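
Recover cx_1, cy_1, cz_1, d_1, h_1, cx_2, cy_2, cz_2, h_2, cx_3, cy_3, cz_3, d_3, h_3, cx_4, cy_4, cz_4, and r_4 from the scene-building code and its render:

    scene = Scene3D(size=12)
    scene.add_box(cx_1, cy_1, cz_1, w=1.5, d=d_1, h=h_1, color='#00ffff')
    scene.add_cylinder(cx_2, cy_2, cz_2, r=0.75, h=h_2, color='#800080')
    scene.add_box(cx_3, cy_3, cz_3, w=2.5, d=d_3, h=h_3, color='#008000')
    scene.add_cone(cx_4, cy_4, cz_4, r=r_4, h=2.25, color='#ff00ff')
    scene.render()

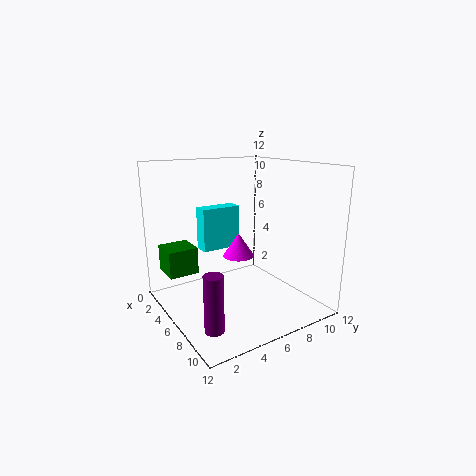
cx_1 = 0.75; cy_1 = 4.75; cz_1 = 3.75; d_1 = 3.75; h_1 = 4; cx_2 = 9; cy_2 = 2; cz_2 = 0.25; h_2 = 4.5; cx_3 = 2; cy_3 = 0.5; cz_3 = 3; d_3 = 2.5; h_3 = 2.25; cx_4 = 3; cy_4 = 8; cz_4 = 3; r_4 = 1.5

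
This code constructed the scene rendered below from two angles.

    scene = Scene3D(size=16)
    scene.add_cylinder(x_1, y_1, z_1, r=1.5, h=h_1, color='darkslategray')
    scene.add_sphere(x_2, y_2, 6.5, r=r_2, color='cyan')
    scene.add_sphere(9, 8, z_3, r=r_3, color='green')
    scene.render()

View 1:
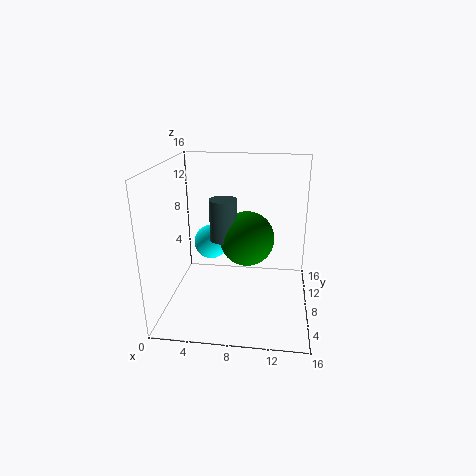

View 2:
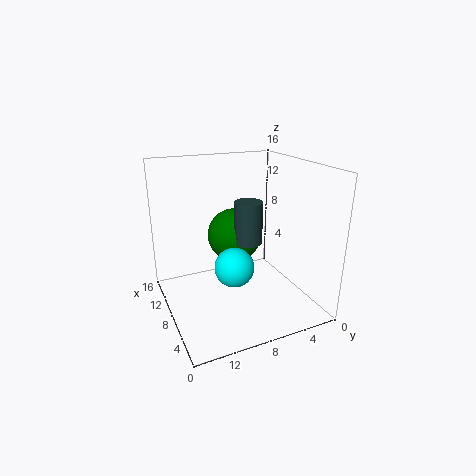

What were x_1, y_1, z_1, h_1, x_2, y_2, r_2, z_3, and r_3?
x_1 = 6.5; y_1 = 7.5; z_1 = 8; h_1 = 4.5; x_2 = 4.5; y_2 = 10; r_2 = 2; z_3 = 8; r_3 = 3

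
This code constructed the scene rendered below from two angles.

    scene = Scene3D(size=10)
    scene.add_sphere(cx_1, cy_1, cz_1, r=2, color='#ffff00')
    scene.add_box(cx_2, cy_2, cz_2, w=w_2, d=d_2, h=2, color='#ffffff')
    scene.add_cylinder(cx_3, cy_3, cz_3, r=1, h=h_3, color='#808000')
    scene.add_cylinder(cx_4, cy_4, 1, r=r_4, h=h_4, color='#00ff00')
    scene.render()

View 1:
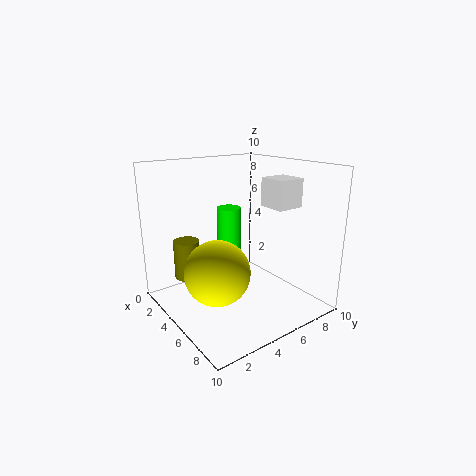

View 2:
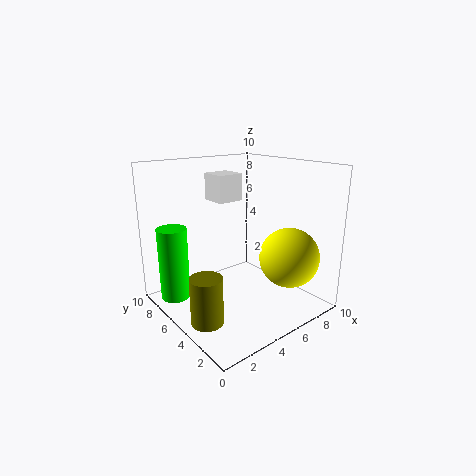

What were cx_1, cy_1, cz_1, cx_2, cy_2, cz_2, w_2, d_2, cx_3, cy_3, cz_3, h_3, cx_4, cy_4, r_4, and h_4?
cx_1 = 7
cy_1 = 2
cz_1 = 4
cx_2 = 5
cy_2 = 7
cz_2 = 7
w_2 = 2
d_2 = 2
cx_3 = 1
cy_3 = 3
cz_3 = 1
h_3 = 3
cx_4 = 1
cy_4 = 7
r_4 = 1
h_4 = 5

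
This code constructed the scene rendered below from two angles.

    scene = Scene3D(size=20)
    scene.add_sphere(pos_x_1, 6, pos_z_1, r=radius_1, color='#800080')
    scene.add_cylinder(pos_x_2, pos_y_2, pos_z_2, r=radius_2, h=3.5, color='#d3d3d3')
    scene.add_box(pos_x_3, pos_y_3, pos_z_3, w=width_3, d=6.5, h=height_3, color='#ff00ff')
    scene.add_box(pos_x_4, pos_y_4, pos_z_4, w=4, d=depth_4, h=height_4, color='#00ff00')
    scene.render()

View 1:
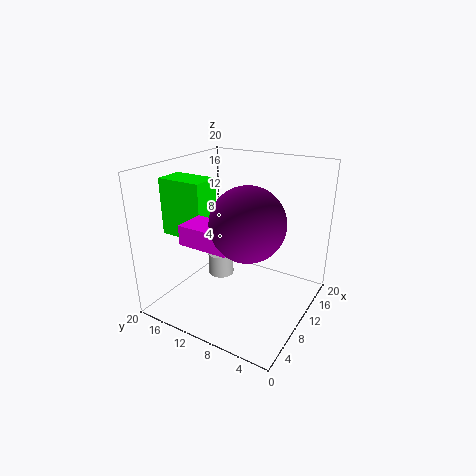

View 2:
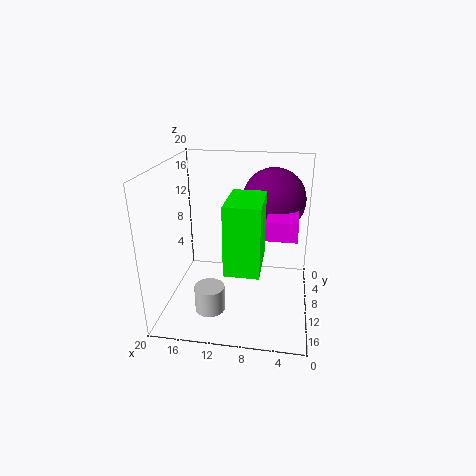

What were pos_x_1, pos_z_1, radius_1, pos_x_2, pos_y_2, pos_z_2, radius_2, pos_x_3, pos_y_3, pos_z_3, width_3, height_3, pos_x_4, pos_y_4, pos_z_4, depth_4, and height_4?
pos_x_1 = 5.5; pos_z_1 = 14.5; radius_1 = 4.5; pos_x_2 = 13; pos_y_2 = 15; pos_z_2 = 1.5; radius_2 = 2; pos_x_3 = 2; pos_y_3 = 7; pos_z_3 = 11.5; width_3 = 4; height_3 = 2.5; pos_x_4 = 6; pos_y_4 = 13.5; pos_z_4 = 10; depth_4 = 6.5; height_4 = 8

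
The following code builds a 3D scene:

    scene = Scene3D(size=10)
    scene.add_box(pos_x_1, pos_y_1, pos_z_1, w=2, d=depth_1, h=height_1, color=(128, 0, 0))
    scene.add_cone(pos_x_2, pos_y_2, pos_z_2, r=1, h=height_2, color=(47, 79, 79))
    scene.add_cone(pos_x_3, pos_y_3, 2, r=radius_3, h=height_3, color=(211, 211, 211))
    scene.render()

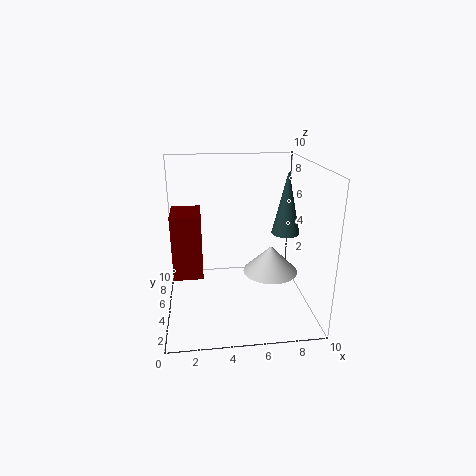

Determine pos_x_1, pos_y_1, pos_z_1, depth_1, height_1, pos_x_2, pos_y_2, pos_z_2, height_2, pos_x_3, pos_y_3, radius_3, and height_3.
pos_x_1 = 0.5
pos_y_1 = 4
pos_z_1 = 2.5
depth_1 = 2.5
height_1 = 4.5
pos_x_2 = 8.5
pos_y_2 = 5.5
pos_z_2 = 5
height_2 = 4.5
pos_x_3 = 7.5
pos_y_3 = 5.5
radius_3 = 2
height_3 = 2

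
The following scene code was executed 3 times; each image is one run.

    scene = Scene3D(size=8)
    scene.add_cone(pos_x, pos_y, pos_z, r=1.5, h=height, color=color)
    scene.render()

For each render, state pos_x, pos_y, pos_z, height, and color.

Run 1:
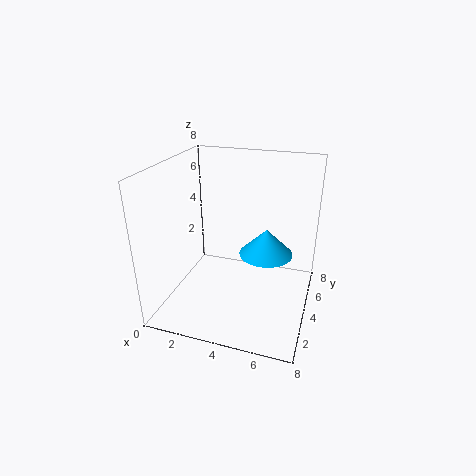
pos_x = 5.5
pos_y = 4.5
pos_z = 3
height = 1.5
color = 'deepskyblue'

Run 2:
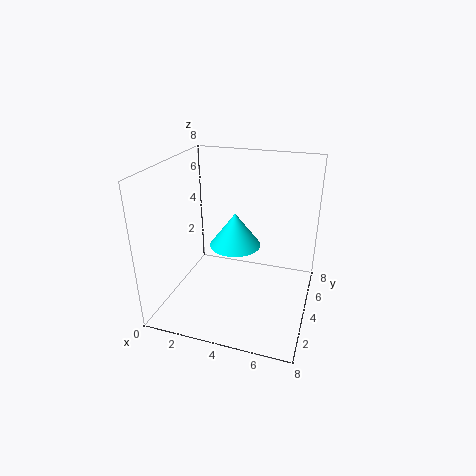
pos_x = 3.5
pos_y = 5
pos_z = 3
height = 2
color = 'cyan'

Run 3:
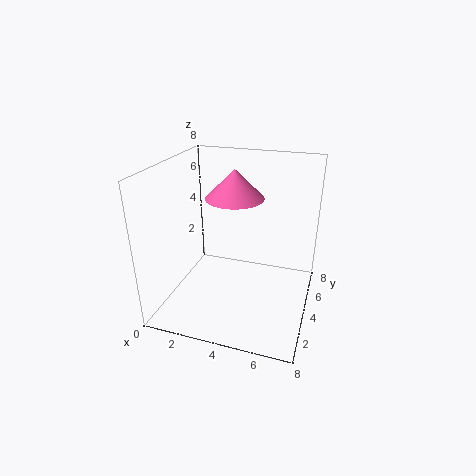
pos_x = 4
pos_y = 3.5
pos_z = 6.5
height = 1.5
color = 'hotpink'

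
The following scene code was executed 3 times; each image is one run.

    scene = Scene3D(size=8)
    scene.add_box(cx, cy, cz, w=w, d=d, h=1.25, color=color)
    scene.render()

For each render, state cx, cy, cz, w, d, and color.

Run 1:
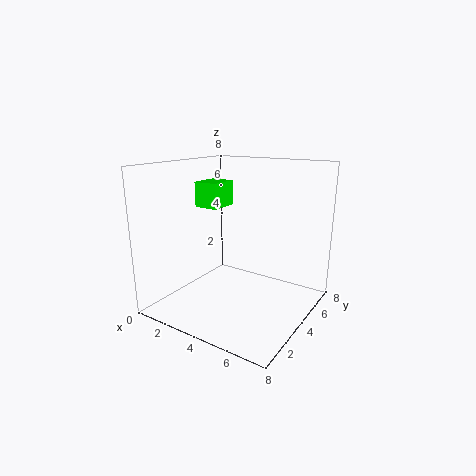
cx = 2.75, cy = 2, cz = 6, w = 1.25, d = 1.5, color = 'lime'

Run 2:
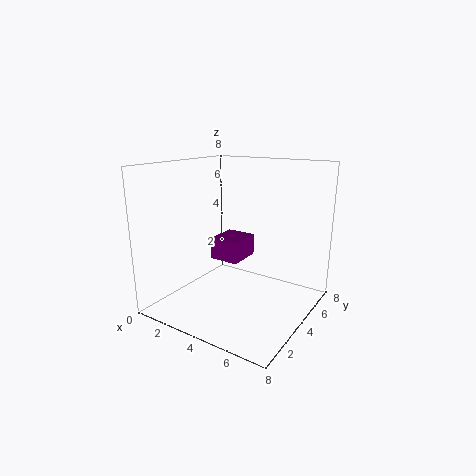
cx = 2.25, cy = 3.75, cz = 2.5, w = 1.75, d = 2, color = 'purple'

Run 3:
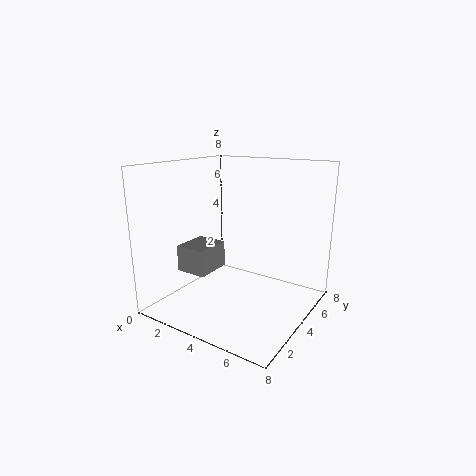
cx = 3, cy = 0.25, cz = 3.25, w = 1.5, d = 1.75, color = 'gray'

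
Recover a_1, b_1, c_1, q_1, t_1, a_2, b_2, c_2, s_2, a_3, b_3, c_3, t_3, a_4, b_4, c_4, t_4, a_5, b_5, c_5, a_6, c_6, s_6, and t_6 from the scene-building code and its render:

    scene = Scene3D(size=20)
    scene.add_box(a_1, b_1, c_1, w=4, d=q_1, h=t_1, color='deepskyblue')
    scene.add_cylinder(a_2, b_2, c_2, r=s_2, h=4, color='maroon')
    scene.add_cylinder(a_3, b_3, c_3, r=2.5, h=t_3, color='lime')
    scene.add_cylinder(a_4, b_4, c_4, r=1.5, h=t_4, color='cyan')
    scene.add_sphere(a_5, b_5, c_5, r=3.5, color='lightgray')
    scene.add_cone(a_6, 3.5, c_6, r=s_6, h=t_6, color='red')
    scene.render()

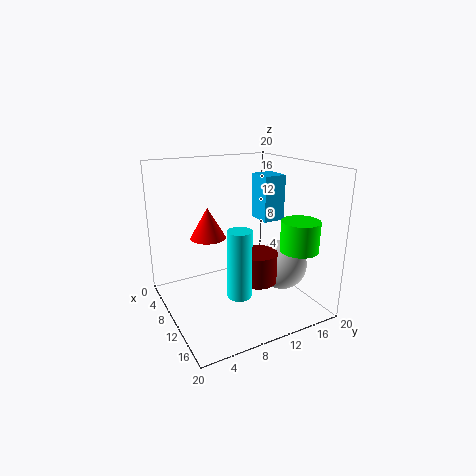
a_1 = 3.5, b_1 = 16, c_1 = 10.5, q_1 = 3.5, t_1 = 7, a_2 = 14.5, b_2 = 10.5, c_2 = 5.5, s_2 = 2.5, a_3 = 16.5, b_3 = 15.5, c_3 = 9.5, t_3 = 4, a_4 = 16, b_4 = 7, c_4 = 5, t_4 = 8.5, a_5 = 13, b_5 = 15.5, c_5 = 6, a_6 = 15, c_6 = 13, s_6 = 2, t_6 = 3.5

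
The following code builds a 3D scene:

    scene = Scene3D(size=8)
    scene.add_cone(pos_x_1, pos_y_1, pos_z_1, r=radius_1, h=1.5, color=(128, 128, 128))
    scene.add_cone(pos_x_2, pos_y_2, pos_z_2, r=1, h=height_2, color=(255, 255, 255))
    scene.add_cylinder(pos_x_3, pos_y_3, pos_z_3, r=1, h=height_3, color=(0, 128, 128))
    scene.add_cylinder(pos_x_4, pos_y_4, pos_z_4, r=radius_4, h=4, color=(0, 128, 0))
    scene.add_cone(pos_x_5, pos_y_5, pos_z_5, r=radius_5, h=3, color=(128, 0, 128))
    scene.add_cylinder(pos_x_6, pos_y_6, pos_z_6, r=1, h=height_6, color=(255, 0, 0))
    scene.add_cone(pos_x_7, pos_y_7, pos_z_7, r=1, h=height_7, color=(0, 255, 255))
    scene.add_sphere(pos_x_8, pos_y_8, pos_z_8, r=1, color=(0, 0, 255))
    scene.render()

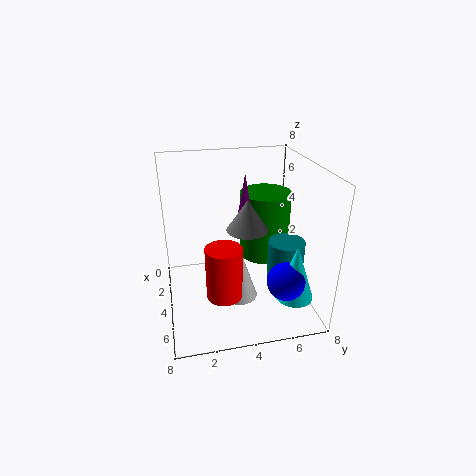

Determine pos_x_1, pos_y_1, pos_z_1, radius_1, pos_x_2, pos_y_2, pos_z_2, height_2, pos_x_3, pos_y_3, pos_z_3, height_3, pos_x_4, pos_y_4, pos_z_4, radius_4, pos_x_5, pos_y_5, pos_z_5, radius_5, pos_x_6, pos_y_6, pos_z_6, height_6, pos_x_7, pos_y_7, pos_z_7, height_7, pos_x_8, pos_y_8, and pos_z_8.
pos_x_1 = 6
pos_y_1 = 4
pos_z_1 = 5.5
radius_1 = 1
pos_x_2 = 4.5
pos_y_2 = 4
pos_z_2 = 0.5
height_2 = 3
pos_x_3 = 5
pos_y_3 = 6.5
pos_z_3 = 1.5
height_3 = 2.5
pos_x_4 = 2.5
pos_y_4 = 6
pos_z_4 = 2
radius_4 = 1.5
pos_x_5 = 3.5
pos_y_5 = 4.5
pos_z_5 = 4.5
radius_5 = 0.5
pos_x_6 = 5
pos_y_6 = 3
pos_z_6 = 1
height_6 = 3
pos_x_7 = 6.5
pos_y_7 = 6.5
pos_z_7 = 1.5
height_7 = 3
pos_x_8 = 6.5
pos_y_8 = 6
pos_z_8 = 2.5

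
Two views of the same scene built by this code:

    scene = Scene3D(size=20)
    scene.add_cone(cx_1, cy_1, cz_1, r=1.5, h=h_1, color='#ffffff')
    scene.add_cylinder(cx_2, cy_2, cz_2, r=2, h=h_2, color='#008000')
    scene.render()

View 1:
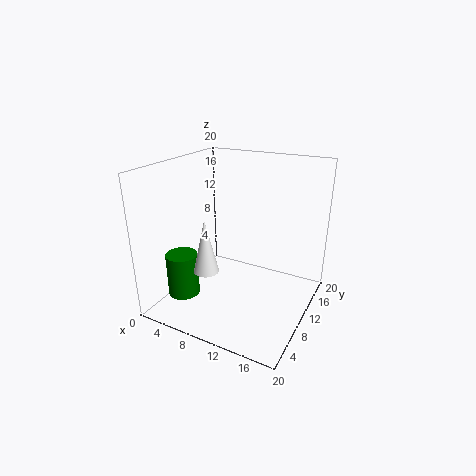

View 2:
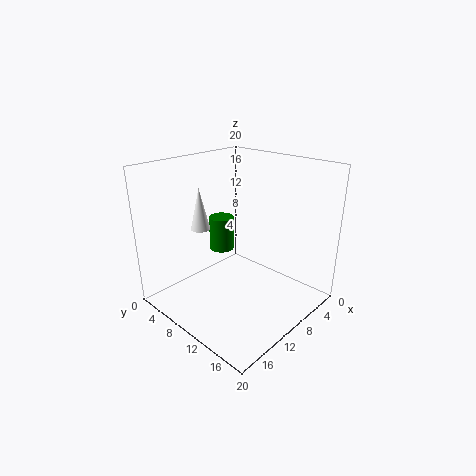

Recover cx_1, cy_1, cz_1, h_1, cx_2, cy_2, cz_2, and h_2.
cx_1 = 10, cy_1 = 2, cz_1 = 9, h_1 = 6.5, cx_2 = 6, cy_2 = 2.5, cz_2 = 4.5, h_2 = 5.5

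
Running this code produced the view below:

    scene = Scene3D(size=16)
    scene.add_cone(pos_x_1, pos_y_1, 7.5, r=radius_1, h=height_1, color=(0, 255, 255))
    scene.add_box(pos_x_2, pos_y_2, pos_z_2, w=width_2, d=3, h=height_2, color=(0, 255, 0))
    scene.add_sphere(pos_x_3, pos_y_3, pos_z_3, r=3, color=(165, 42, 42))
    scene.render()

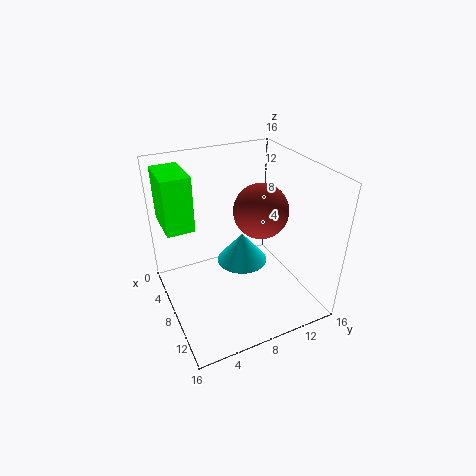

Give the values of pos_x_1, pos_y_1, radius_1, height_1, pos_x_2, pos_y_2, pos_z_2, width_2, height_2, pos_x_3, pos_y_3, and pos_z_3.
pos_x_1 = 11, pos_y_1 = 7, radius_1 = 2.5, height_1 = 3, pos_x_2 = 2, pos_y_2 = 0.5, pos_z_2 = 9.5, width_2 = 5, height_2 = 6, pos_x_3 = 8.5, pos_y_3 = 10.5, pos_z_3 = 11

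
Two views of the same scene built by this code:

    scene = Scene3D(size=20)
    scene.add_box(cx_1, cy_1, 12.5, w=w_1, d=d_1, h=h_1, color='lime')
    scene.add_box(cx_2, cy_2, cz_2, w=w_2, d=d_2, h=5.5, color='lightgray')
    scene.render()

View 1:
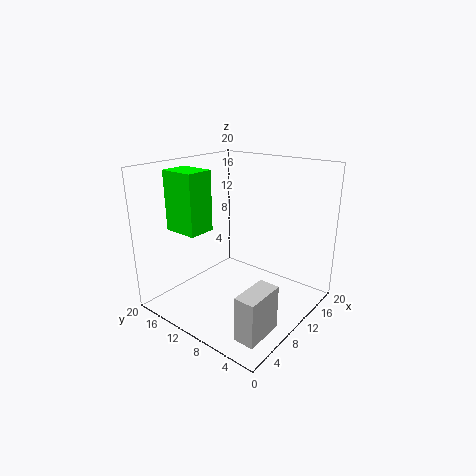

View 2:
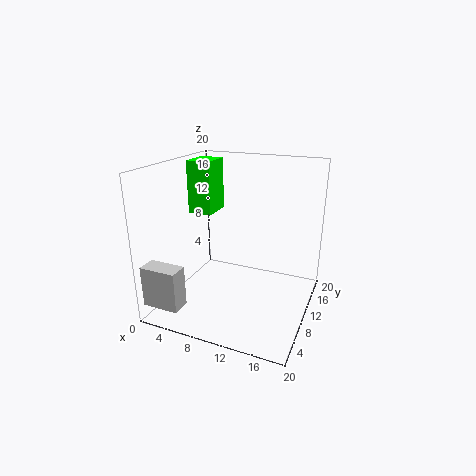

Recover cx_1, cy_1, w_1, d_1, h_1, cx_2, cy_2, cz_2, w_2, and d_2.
cx_1 = 2
cy_1 = 10.5
w_1 = 3.5
d_1 = 4.5
h_1 = 7.5
cx_2 = 0.5
cy_2 = 0.5
cz_2 = 2.5
w_2 = 5
d_2 = 2.5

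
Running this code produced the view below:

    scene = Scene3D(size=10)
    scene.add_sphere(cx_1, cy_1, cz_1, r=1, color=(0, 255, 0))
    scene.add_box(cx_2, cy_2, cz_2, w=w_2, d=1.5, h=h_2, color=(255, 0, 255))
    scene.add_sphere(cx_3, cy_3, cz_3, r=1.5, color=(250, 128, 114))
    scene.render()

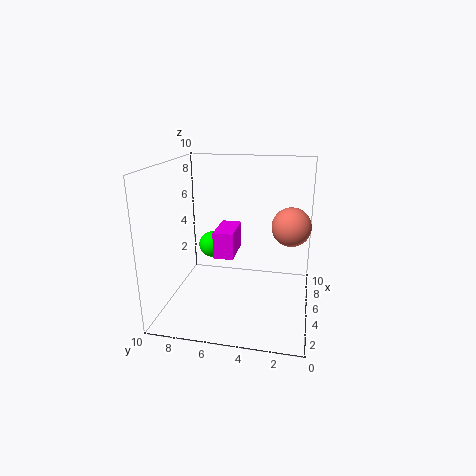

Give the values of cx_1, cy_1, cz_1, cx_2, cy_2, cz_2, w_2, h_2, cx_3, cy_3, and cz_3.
cx_1 = 7, cy_1 = 7.5, cz_1 = 3.5, cx_2 = 5.5, cy_2 = 5.5, cz_2 = 3, w_2 = 3, h_2 = 2, cx_3 = 8, cy_3 = 1.5, cz_3 = 5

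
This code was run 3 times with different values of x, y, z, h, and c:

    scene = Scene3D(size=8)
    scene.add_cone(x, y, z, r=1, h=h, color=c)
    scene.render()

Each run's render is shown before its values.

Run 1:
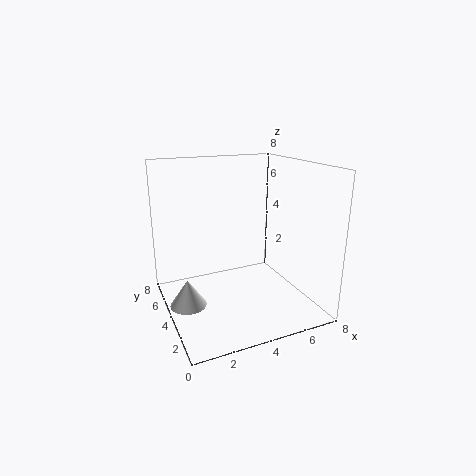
x = 1
y = 4
z = 0.5
h = 1.5
c = 'white'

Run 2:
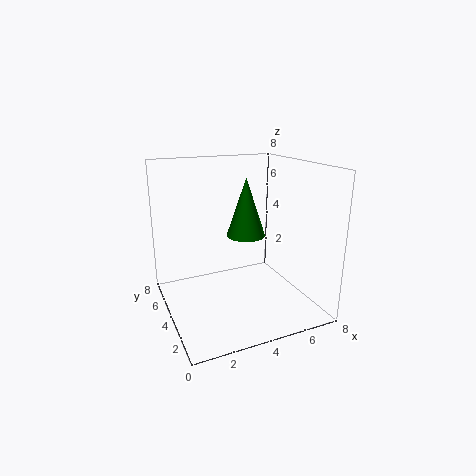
x = 4
y = 3
z = 4.5
h = 3
c = 'green'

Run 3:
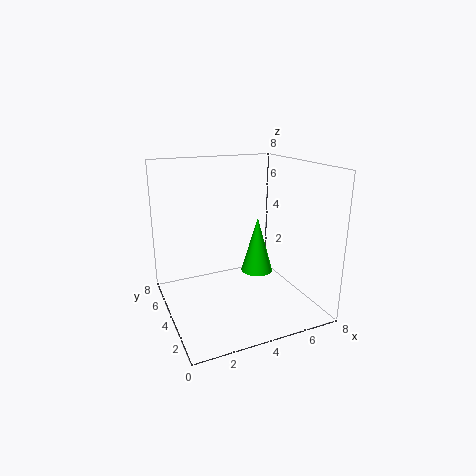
x = 6
y = 5.5
z = 1
h = 3.5
c = 'lime'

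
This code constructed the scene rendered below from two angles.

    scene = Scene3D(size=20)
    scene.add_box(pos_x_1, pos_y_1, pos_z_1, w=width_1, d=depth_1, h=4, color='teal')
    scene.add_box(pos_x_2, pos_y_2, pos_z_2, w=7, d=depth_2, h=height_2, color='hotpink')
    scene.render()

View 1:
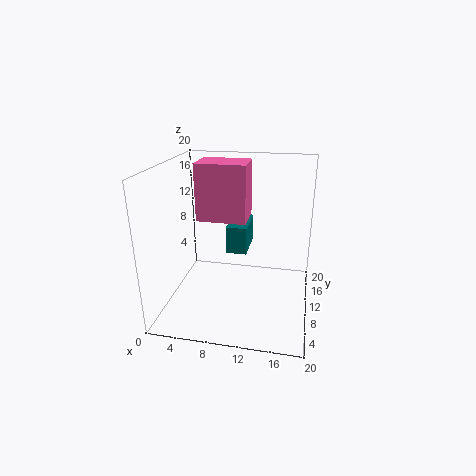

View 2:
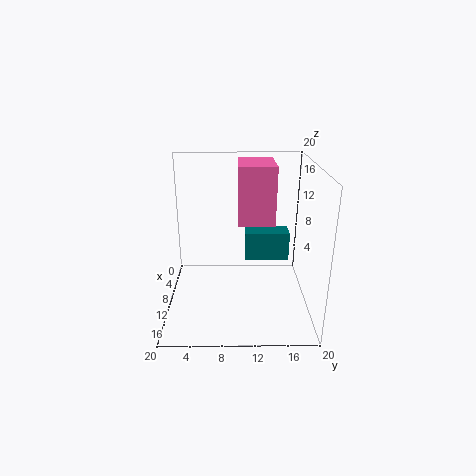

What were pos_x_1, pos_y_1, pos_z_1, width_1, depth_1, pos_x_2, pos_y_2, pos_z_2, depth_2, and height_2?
pos_x_1 = 8
pos_y_1 = 11
pos_z_1 = 7
width_1 = 3
depth_1 = 6
pos_x_2 = 4
pos_y_2 = 10
pos_z_2 = 12
depth_2 = 5
height_2 = 8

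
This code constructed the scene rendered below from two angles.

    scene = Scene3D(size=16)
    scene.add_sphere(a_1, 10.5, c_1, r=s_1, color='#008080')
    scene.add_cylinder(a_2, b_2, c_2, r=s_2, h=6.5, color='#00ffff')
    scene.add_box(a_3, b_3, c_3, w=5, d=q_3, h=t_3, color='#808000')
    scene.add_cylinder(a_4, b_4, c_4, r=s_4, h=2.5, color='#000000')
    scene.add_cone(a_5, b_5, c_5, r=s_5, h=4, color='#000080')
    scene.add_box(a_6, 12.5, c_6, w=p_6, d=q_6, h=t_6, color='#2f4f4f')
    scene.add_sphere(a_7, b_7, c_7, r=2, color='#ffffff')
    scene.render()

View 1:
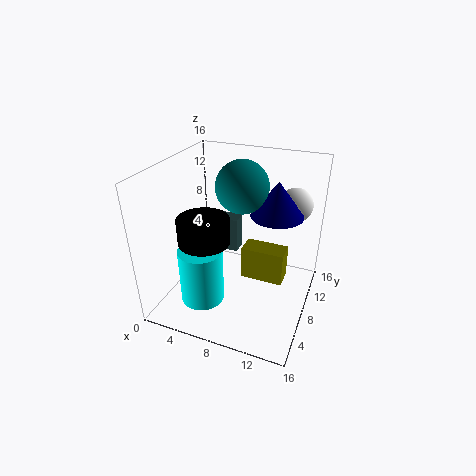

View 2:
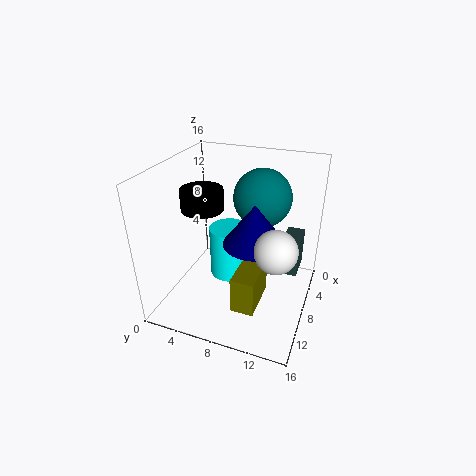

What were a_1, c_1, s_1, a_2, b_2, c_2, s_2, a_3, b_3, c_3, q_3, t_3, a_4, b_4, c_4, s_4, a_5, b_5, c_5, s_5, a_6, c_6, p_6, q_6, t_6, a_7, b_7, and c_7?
a_1 = 7.5
c_1 = 13
s_1 = 3
a_2 = 4.5
b_2 = 5.5
c_2 = 0.5
s_2 = 2.5
a_3 = 8
b_3 = 9
c_3 = 2
q_3 = 2.5
t_3 = 4
a_4 = 6.5
b_4 = 3
c_4 = 10
s_4 = 2.5
a_5 = 11.5
b_5 = 11
c_5 = 10
s_5 = 3
a_6 = 2.5
c_6 = 3
p_6 = 3.5
q_6 = 2
t_6 = 4.5
a_7 = 13
b_7 = 13.5
c_7 = 10.5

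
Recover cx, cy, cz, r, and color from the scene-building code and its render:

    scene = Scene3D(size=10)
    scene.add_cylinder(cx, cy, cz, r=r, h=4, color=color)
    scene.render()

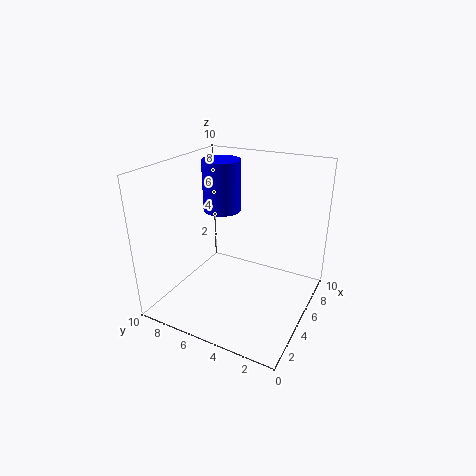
cx = 8; cy = 8; cz = 5.5; r = 1.5; color = 'blue'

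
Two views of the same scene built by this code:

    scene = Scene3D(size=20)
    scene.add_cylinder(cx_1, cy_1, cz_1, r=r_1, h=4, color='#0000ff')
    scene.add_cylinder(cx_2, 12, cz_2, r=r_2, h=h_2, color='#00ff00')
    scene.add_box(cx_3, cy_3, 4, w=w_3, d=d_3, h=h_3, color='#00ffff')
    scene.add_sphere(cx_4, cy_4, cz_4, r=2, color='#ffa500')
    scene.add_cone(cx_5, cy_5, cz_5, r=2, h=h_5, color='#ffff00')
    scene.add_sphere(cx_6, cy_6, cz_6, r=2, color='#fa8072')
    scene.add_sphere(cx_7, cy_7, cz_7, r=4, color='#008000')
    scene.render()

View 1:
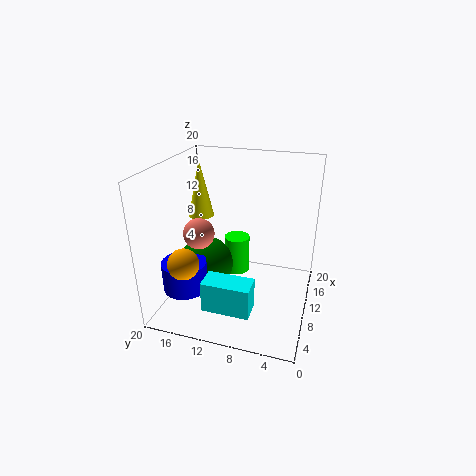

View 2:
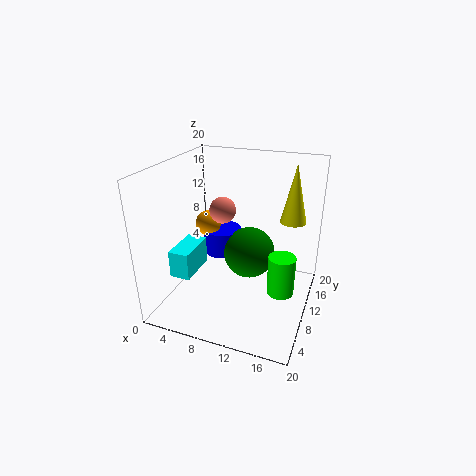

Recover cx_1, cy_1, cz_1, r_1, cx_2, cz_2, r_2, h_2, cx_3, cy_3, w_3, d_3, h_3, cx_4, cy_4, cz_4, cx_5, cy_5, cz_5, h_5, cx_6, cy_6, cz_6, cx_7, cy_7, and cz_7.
cx_1 = 5, cy_1 = 16, cz_1 = 4, r_1 = 3, cx_2 = 16, cz_2 = 1, r_2 = 2, h_2 = 6, cx_3 = 1, cy_3 = 6, w_3 = 3, d_3 = 6, h_3 = 4, cx_4 = 3, cy_4 = 15, cz_4 = 9, cx_5 = 16, cy_5 = 18, cz_5 = 10, h_5 = 9, cx_6 = 6, cy_6 = 14, cz_6 = 12, cx_7 = 10, cy_7 = 15, cz_7 = 5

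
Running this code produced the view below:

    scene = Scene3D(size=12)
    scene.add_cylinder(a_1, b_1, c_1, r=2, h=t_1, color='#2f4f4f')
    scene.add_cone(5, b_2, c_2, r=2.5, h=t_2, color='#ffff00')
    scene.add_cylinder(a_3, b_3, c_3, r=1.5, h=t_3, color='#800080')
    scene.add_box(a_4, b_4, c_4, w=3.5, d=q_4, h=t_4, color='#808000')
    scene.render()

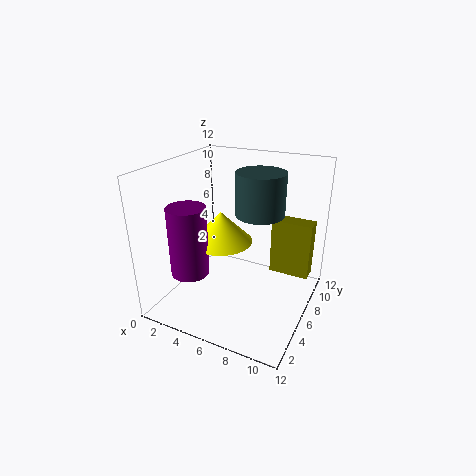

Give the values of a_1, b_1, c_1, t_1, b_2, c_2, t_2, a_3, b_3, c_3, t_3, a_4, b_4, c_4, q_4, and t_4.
a_1 = 7.5, b_1 = 7, c_1 = 8, t_1 = 3.5, b_2 = 5, c_2 = 6, t_2 = 2.5, a_3 = 3.5, b_3 = 2.5, c_3 = 4, t_3 = 5.5, a_4 = 8, b_4 = 8.5, c_4 = 2, q_4 = 1.5, t_4 = 5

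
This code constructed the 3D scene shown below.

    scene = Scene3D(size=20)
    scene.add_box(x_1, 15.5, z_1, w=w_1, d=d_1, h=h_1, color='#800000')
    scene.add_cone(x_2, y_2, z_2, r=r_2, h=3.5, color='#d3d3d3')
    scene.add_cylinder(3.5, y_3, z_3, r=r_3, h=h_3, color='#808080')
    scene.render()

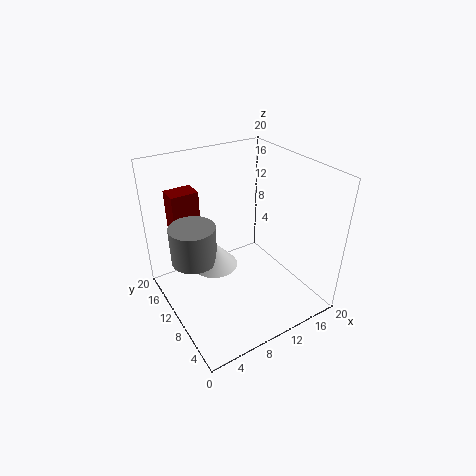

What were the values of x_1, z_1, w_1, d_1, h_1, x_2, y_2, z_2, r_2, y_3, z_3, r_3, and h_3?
x_1 = 3
z_1 = 9.5
w_1 = 4
d_1 = 3
h_1 = 6
x_2 = 6
y_2 = 9.5
z_2 = 7.5
r_2 = 3
y_3 = 10.5
z_3 = 8.5
r_3 = 3
h_3 = 5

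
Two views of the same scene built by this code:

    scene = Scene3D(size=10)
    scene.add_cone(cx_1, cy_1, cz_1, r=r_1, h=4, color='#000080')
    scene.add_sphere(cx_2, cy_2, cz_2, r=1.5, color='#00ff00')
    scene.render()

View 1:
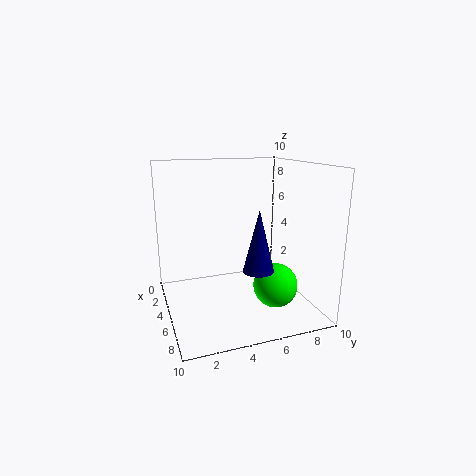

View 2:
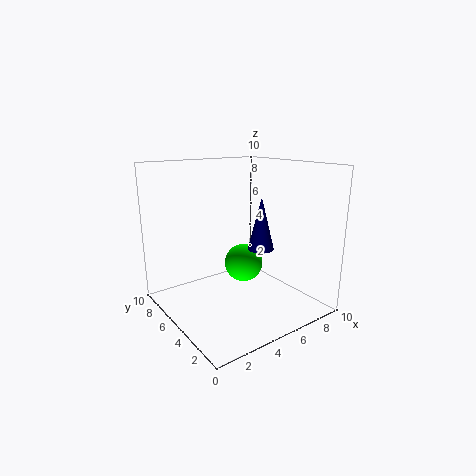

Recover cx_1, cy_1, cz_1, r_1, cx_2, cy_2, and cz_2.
cx_1 = 7.5, cy_1 = 5.5, cz_1 = 3.5, r_1 = 1, cx_2 = 7, cy_2 = 7, cz_2 = 2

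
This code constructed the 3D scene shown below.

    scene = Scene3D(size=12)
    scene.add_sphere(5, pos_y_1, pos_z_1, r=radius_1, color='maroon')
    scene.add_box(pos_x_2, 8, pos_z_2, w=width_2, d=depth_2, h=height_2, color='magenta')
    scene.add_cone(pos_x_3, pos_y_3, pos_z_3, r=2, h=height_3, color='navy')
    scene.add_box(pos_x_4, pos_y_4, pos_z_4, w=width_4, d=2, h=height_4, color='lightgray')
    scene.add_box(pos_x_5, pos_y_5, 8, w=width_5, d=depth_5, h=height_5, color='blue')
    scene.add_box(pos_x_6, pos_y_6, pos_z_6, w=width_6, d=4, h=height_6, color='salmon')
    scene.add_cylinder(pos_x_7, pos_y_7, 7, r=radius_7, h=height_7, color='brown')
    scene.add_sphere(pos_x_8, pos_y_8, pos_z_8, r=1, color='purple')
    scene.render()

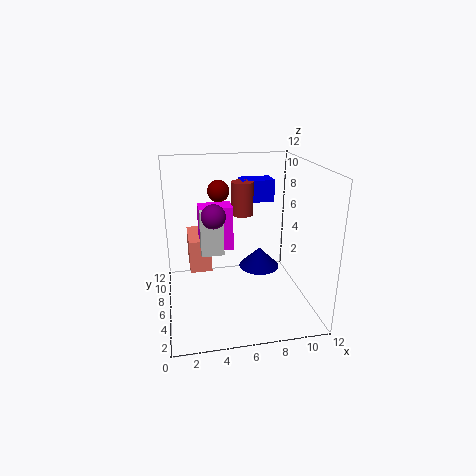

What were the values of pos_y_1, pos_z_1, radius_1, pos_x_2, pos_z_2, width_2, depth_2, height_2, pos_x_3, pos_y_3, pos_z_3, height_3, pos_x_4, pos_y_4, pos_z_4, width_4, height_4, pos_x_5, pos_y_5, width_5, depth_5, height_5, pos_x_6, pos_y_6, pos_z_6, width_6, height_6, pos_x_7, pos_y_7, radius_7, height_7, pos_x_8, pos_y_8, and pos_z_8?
pos_y_1 = 10
pos_z_1 = 9
radius_1 = 1
pos_x_2 = 3
pos_z_2 = 4
width_2 = 3
depth_2 = 2
height_2 = 4
pos_x_3 = 9
pos_y_3 = 10
pos_z_3 = 1
height_3 = 2
pos_x_4 = 3
pos_y_4 = 7
pos_z_4 = 4
width_4 = 2
height_4 = 4
pos_x_5 = 7
pos_y_5 = 9
width_5 = 3
depth_5 = 2
height_5 = 2
pos_x_6 = 2
pos_y_6 = 8
pos_z_6 = 2
width_6 = 2
height_6 = 3
pos_x_7 = 7
pos_y_7 = 9
radius_7 = 1
height_7 = 3
pos_x_8 = 4
pos_y_8 = 6
pos_z_8 = 8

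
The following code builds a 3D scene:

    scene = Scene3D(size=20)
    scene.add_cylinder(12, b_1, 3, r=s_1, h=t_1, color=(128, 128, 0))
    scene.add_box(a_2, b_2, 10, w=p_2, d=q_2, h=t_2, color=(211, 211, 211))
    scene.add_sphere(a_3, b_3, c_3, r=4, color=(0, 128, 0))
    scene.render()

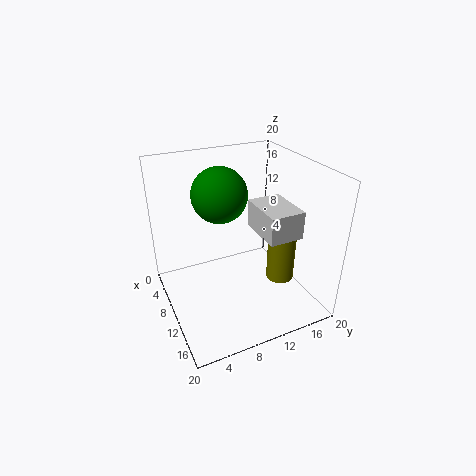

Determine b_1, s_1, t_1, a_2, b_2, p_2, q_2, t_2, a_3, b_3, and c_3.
b_1 = 16
s_1 = 2
t_1 = 7
a_2 = 7
b_2 = 13
p_2 = 7
q_2 = 5
t_2 = 4
a_3 = 6
b_3 = 9
c_3 = 15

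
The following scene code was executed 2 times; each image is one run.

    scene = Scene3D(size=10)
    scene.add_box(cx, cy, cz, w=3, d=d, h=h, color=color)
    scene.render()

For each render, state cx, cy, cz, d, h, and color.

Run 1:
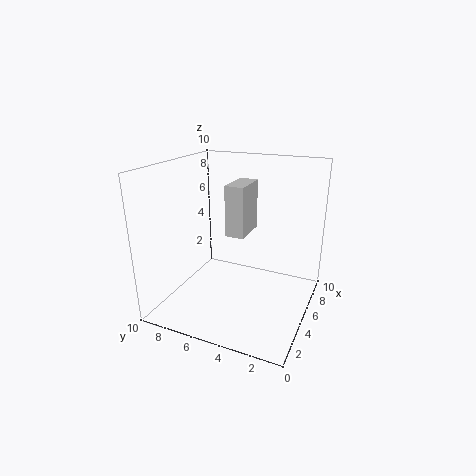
cx = 7; cy = 5.5; cz = 4; d = 1.5; h = 4; color = 'lightgray'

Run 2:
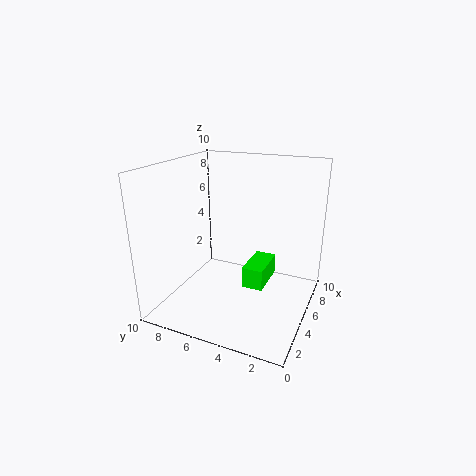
cx = 4.5; cy = 3; cz = 1.5; d = 1.5; h = 1.5; color = 'lime'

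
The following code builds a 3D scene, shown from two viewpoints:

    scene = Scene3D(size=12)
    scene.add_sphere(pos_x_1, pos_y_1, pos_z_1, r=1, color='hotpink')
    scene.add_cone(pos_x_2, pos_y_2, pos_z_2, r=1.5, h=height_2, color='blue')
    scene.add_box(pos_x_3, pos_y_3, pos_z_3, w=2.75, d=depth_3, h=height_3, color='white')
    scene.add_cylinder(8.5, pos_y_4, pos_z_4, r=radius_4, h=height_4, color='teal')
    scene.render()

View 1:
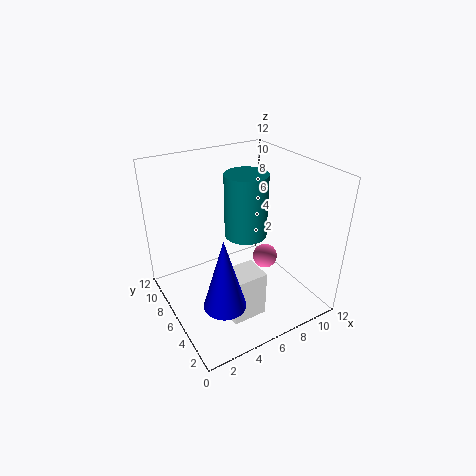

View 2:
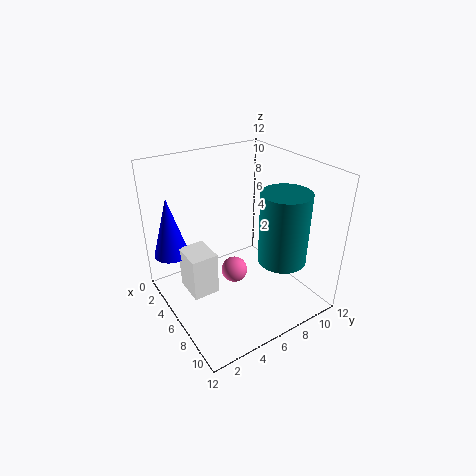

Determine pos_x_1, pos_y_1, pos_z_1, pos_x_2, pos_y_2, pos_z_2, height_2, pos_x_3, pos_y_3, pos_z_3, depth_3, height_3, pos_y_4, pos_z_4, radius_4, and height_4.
pos_x_1 = 7.75; pos_y_1 = 4.5; pos_z_1 = 4.5; pos_x_2 = 2.25; pos_y_2 = 1.5; pos_z_2 = 4; height_2 = 5.25; pos_x_3 = 3.25; pos_y_3 = 1.75; pos_z_3 = 1.25; depth_3 = 2.25; height_3 = 3.75; pos_y_4 = 8.75; pos_z_4 = 4.25; radius_4 = 2; height_4 = 6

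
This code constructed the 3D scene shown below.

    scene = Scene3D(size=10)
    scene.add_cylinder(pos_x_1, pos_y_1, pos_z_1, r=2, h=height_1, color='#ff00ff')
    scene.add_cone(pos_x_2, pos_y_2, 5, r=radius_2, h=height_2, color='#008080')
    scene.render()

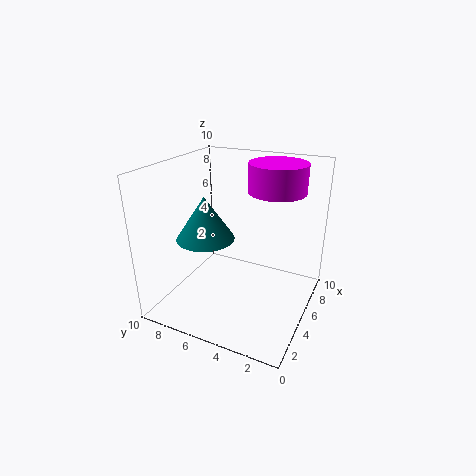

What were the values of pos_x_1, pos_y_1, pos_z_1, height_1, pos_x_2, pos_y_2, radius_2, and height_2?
pos_x_1 = 7; pos_y_1 = 3; pos_z_1 = 8; height_1 = 2; pos_x_2 = 4; pos_y_2 = 7; radius_2 = 2; height_2 = 3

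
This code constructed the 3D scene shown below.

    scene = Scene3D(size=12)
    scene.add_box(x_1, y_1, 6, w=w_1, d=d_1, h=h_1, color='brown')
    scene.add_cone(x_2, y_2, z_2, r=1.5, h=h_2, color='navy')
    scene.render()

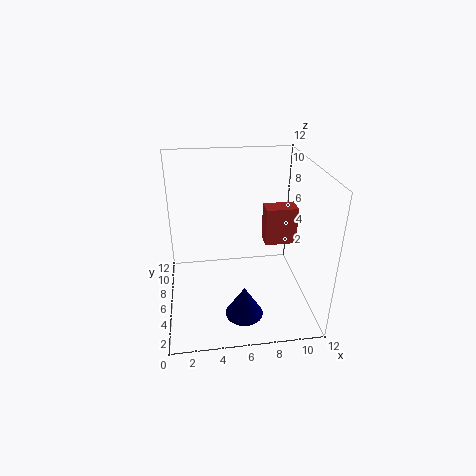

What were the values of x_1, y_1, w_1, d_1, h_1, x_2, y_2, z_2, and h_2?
x_1 = 8
y_1 = 4.5
w_1 = 2.5
d_1 = 1.5
h_1 = 3
x_2 = 6
y_2 = 2.5
z_2 = 1
h_2 = 2.5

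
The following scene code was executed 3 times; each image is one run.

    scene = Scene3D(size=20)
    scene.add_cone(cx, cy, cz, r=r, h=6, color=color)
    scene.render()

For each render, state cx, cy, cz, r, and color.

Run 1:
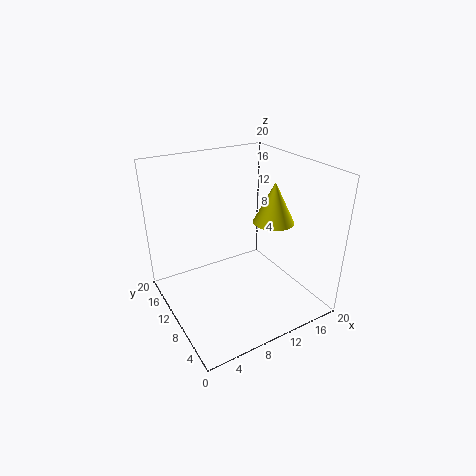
cx = 16; cy = 10; cz = 11; r = 3; color = 'yellow'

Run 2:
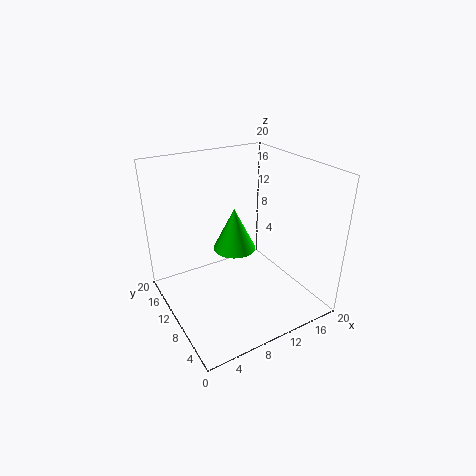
cx = 10; cy = 11; cz = 8; r = 3; color = 'lime'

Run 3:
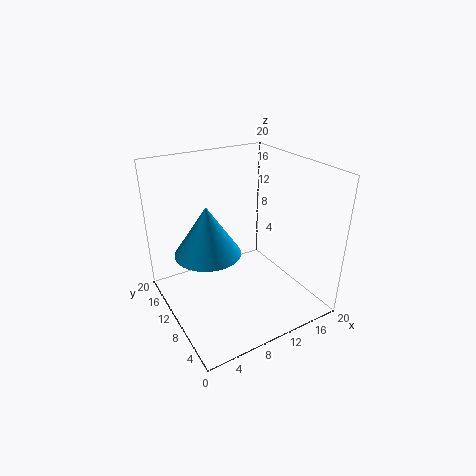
cx = 4; cy = 7; cz = 11; r = 4; color = 'deepskyblue'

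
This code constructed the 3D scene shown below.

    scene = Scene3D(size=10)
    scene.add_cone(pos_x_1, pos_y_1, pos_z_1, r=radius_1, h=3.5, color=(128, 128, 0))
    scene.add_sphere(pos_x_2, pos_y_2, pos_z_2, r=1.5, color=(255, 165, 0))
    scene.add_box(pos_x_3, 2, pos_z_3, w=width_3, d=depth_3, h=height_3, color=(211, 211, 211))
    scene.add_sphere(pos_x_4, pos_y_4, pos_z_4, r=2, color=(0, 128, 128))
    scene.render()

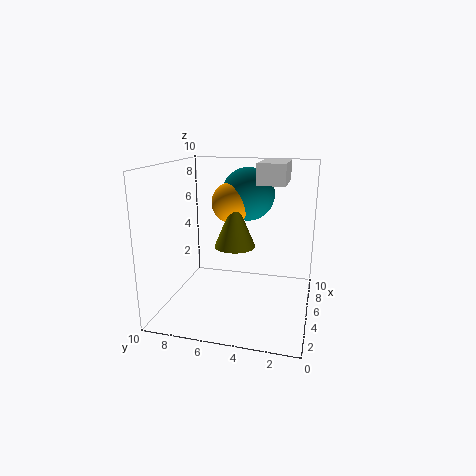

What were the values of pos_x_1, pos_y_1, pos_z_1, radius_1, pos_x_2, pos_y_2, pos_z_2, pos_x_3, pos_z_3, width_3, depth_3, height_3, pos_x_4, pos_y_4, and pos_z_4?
pos_x_1 = 6
pos_y_1 = 5.5
pos_z_1 = 4
radius_1 = 1.5
pos_x_2 = 7
pos_y_2 = 6
pos_z_2 = 7
pos_x_3 = 6
pos_z_3 = 8.5
width_3 = 3.5
depth_3 = 2
height_3 = 1.5
pos_x_4 = 8
pos_y_4 = 5
pos_z_4 = 7.5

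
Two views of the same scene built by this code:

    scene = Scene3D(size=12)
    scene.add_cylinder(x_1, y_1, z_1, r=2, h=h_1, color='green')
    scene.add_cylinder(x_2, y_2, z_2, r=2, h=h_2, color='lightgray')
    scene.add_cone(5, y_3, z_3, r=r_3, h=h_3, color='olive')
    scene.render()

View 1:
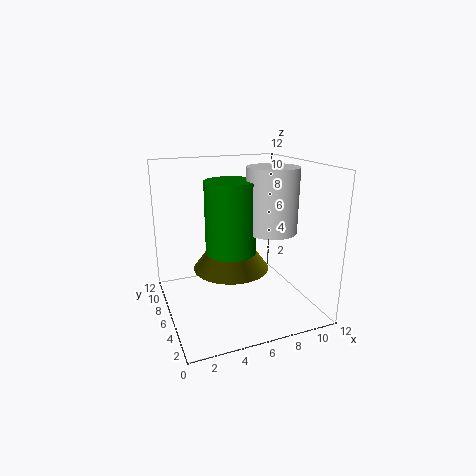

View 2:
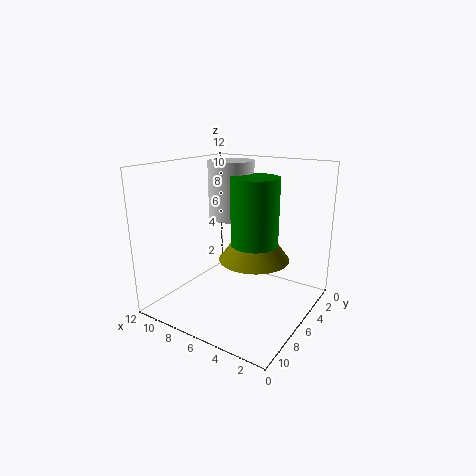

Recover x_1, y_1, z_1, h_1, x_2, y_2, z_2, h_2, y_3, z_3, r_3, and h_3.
x_1 = 5
y_1 = 5
z_1 = 5
h_1 = 6
x_2 = 8
y_2 = 4
z_2 = 7
h_2 = 5
y_3 = 5
z_3 = 4
r_3 = 3
h_3 = 4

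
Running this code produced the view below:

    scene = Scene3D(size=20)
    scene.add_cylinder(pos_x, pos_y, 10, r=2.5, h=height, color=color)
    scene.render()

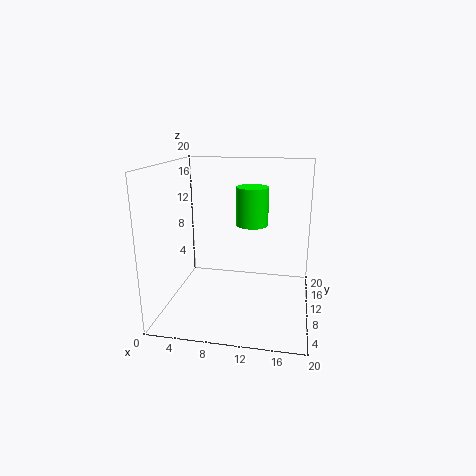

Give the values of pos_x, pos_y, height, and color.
pos_x = 11, pos_y = 16.5, height = 6, color = 'lime'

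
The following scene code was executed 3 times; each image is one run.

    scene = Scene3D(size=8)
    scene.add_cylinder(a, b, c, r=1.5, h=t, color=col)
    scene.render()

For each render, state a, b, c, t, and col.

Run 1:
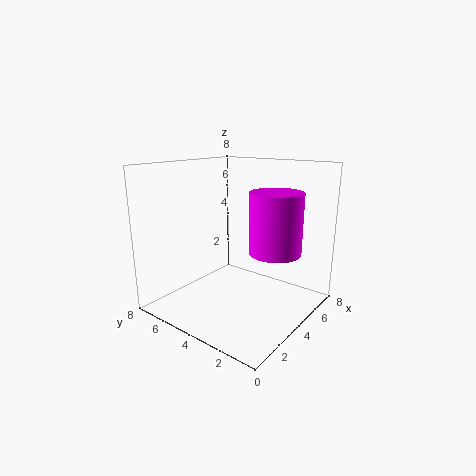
a = 5.5
b = 2.5
c = 3
t = 3.5
col = 'magenta'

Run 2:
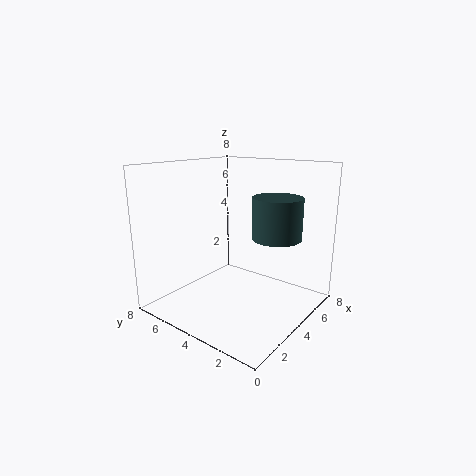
a = 6.5
b = 3
c = 3.5
t = 2.5
col = 'darkslategray'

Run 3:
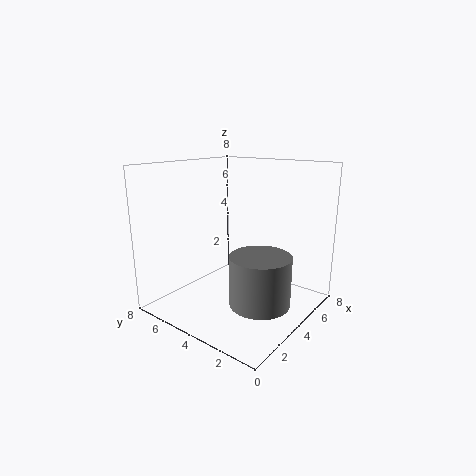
a = 2.5
b = 1.5
c = 1.5
t = 2.5
col = 'gray'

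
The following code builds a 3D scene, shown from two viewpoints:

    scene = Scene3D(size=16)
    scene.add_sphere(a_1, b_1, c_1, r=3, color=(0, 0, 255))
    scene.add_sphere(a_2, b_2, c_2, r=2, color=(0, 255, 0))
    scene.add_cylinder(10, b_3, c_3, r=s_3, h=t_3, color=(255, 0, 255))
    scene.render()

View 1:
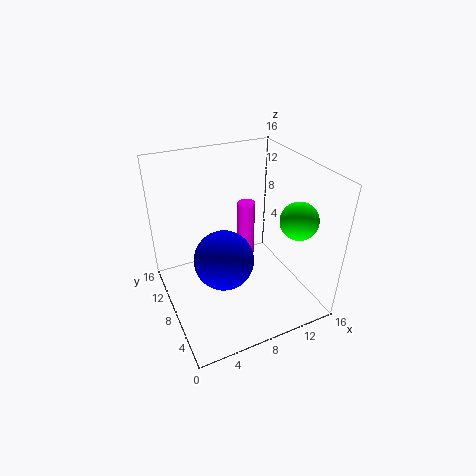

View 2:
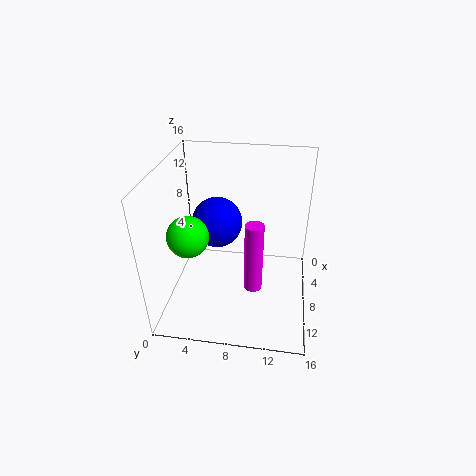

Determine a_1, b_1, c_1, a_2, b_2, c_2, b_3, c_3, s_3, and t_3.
a_1 = 5, b_1 = 5, c_1 = 8, a_2 = 13, b_2 = 4, c_2 = 11, b_3 = 10, c_3 = 3, s_3 = 1, t_3 = 8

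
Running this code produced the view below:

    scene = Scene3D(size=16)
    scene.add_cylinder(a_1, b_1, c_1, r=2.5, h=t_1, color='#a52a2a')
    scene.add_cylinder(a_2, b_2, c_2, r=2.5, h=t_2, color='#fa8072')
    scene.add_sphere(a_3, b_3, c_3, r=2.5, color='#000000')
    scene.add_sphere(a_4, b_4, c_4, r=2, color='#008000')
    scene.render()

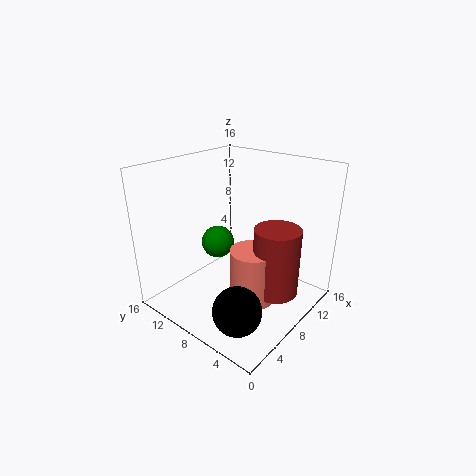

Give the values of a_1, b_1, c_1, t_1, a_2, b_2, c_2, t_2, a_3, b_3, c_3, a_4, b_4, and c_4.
a_1 = 9, b_1 = 3.5, c_1 = 2.5, t_1 = 7.5, a_2 = 7.5, b_2 = 5.5, c_2 = 1.5, t_2 = 6, a_3 = 3, b_3 = 4, c_3 = 3, a_4 = 9.5, b_4 = 12.5, c_4 = 5.5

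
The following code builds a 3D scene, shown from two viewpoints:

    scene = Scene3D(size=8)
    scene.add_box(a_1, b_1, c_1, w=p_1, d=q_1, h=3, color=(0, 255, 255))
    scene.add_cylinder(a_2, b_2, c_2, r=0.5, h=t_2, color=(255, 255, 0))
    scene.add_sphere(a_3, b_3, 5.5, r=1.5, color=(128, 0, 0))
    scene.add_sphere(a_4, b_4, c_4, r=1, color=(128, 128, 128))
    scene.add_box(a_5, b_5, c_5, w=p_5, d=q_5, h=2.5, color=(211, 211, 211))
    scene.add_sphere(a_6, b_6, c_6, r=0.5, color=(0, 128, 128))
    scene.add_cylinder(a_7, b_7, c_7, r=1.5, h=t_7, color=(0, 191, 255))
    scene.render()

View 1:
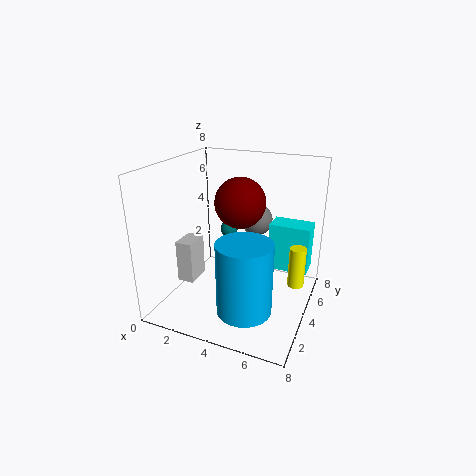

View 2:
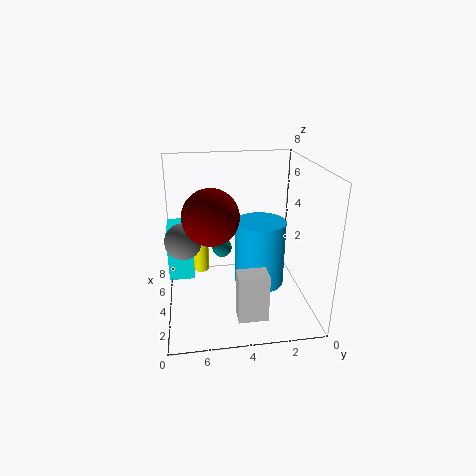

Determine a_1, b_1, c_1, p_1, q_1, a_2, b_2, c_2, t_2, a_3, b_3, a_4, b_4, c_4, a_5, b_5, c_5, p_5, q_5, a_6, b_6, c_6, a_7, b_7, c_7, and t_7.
a_1 = 5, b_1 = 6.5, c_1 = 1, p_1 = 2.5, q_1 = 1.5, a_2 = 7, b_2 = 6, c_2 = 0.5, t_2 = 2.5, a_3 = 3.5, b_3 = 5.5, a_4 = 4, b_4 = 7, c_4 = 4, a_5 = 0.5, b_5 = 3, c_5 = 1, p_5 = 1, q_5 = 1.5, a_6 = 3, b_6 = 5, c_6 = 4, a_7 = 5, b_7 = 2.5, c_7 = 0.5, t_7 = 4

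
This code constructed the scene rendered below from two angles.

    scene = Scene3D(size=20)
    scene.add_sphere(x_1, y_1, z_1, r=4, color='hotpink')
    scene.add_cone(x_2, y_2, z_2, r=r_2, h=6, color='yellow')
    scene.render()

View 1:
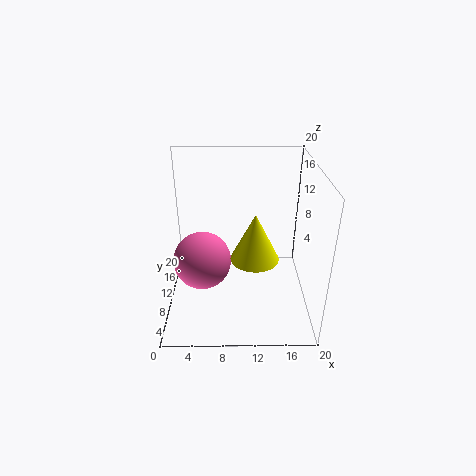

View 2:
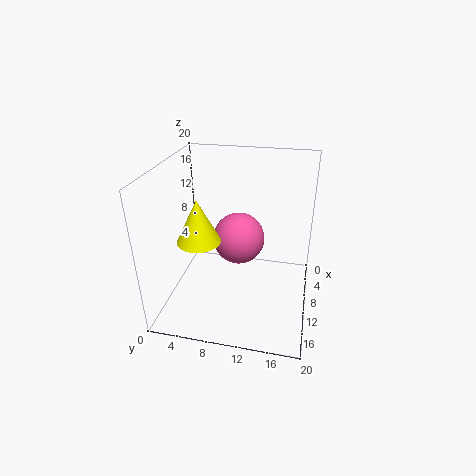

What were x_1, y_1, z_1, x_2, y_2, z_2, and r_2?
x_1 = 5
y_1 = 9
z_1 = 7
x_2 = 12
y_2 = 5
z_2 = 10
r_2 = 3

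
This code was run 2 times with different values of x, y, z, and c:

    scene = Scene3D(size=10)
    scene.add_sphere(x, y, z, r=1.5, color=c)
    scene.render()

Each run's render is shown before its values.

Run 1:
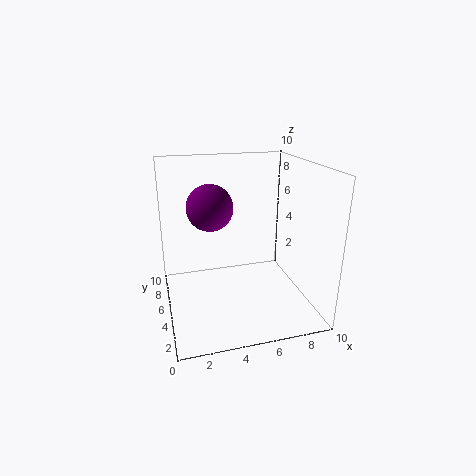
x = 3, y = 4.5, z = 7.5, c = 'purple'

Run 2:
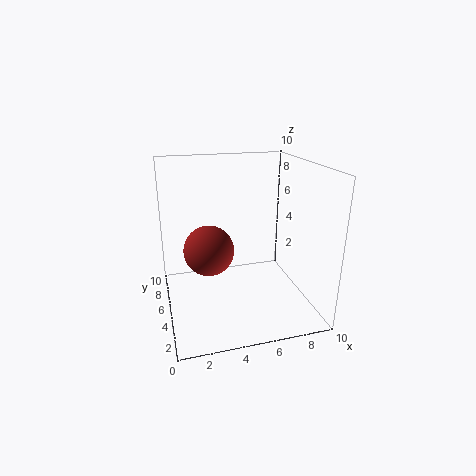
x = 2.5, y = 2.5, z = 5.5, c = 'brown'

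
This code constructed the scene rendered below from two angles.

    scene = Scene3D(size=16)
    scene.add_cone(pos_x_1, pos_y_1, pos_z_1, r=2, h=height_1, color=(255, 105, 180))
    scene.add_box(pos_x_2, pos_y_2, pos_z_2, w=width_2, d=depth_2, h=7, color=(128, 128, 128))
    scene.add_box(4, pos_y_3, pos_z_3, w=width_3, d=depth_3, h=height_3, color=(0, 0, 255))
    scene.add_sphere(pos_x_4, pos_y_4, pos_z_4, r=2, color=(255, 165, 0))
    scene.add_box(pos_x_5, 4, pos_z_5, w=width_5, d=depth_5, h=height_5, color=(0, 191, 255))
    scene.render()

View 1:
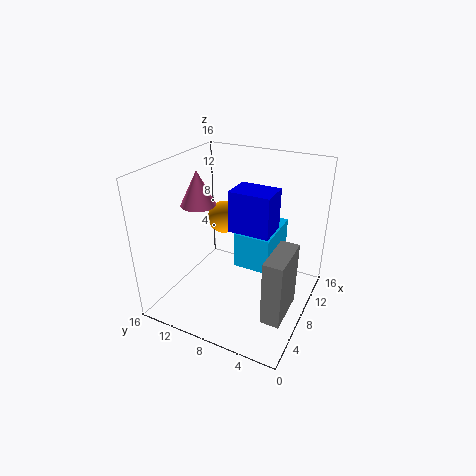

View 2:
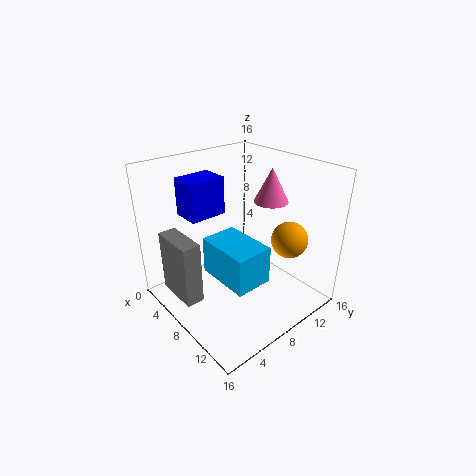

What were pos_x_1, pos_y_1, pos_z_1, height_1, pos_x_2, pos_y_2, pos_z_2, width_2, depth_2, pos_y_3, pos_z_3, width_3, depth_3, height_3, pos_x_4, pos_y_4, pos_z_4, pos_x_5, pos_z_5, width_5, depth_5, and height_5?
pos_x_1 = 8
pos_y_1 = 13
pos_z_1 = 11
height_1 = 4
pos_x_2 = 3
pos_y_2 = 1
pos_z_2 = 2
width_2 = 5
depth_2 = 2
pos_y_3 = 3
pos_z_3 = 11
width_3 = 3
depth_3 = 4
height_3 = 4
pos_x_4 = 12
pos_y_4 = 12
pos_z_4 = 8
pos_x_5 = 7
pos_z_5 = 5
width_5 = 6
depth_5 = 4
height_5 = 4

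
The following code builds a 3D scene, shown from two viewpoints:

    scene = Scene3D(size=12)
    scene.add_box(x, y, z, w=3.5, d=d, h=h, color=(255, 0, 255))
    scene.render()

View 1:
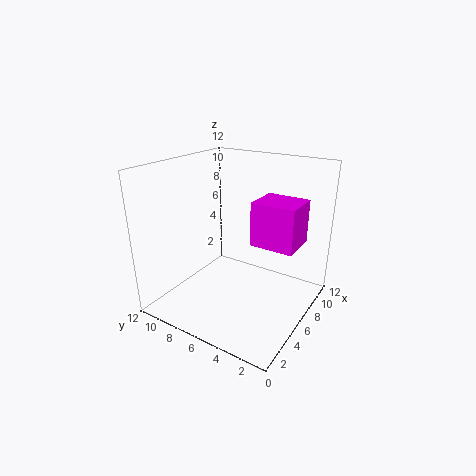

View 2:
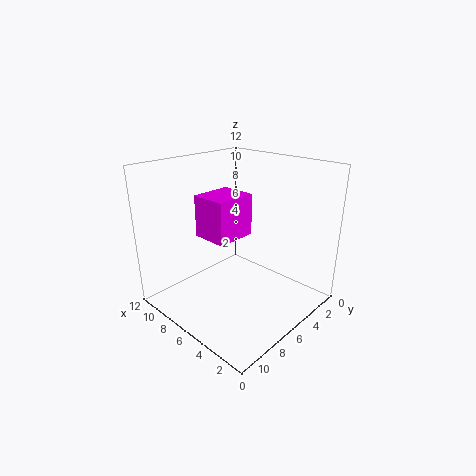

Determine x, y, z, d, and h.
x = 8, y = 2, z = 4.5, d = 4, h = 4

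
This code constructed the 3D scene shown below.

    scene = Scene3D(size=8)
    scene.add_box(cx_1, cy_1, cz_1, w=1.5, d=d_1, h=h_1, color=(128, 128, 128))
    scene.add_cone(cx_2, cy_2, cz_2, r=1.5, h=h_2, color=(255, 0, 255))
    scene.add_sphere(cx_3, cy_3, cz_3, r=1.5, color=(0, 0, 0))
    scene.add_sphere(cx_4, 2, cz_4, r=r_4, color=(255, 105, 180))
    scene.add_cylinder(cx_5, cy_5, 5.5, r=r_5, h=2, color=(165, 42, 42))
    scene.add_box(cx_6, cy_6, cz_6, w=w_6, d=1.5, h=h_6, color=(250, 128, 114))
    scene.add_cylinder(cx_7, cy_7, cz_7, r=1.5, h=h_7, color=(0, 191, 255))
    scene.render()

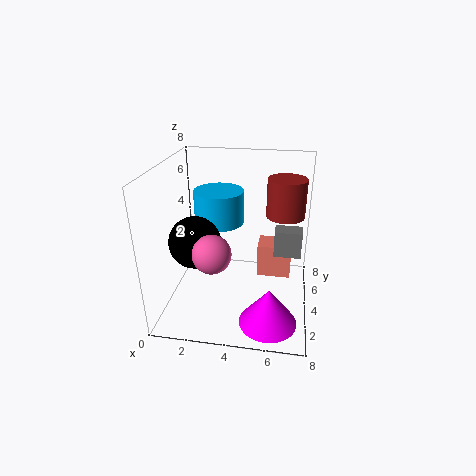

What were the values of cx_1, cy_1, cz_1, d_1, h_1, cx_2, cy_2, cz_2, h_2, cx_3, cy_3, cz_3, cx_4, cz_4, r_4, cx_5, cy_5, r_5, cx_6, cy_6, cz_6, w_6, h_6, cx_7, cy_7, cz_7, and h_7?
cx_1 = 6, cy_1 = 4, cz_1 = 3, d_1 = 1, h_1 = 1.5, cx_2 = 6, cy_2 = 1.5, cz_2 = 0.5, h_2 = 2, cx_3 = 1.5, cy_3 = 4, cz_3 = 3.5, cx_4 = 3, cz_4 = 4, r_4 = 1, cx_5 = 6.5, cy_5 = 4, r_5 = 1, cx_6 = 5, cy_6 = 5, cz_6 = 1, w_6 = 2, h_6 = 2, cx_7 = 2.5, cy_7 = 6, cz_7 = 4, h_7 = 2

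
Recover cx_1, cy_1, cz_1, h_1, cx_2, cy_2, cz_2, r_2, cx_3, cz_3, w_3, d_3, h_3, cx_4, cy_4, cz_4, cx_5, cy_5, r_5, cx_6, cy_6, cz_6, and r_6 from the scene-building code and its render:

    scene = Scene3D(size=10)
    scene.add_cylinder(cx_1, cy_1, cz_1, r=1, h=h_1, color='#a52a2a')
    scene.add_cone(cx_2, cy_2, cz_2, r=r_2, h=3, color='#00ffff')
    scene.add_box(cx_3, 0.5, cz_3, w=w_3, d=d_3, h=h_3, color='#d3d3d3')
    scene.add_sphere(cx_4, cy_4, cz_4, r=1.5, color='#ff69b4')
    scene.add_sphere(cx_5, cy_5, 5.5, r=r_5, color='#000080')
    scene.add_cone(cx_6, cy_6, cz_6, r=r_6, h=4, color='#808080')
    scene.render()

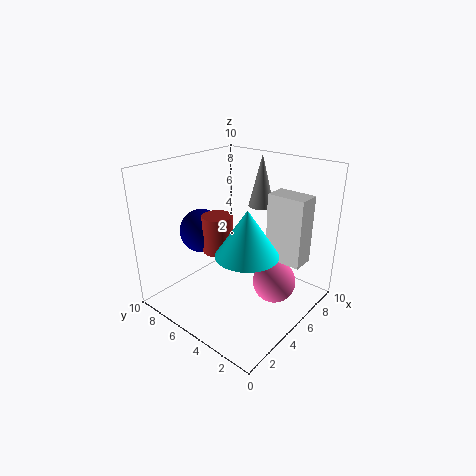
cx_1 = 3.5; cy_1 = 5.5; cz_1 = 4.5; h_1 = 2.5; cx_2 = 3.5; cy_2 = 3; cz_2 = 5; r_2 = 2; cx_3 = 5.5; cz_3 = 4; w_3 = 1.5; d_3 = 2.5; h_3 = 4.5; cx_4 = 6; cy_4 = 2.5; cz_4 = 2; cx_5 = 3.5; cy_5 = 7; r_5 = 1.5; cx_6 = 9; cy_6 = 6; cz_6 = 6; r_6 = 1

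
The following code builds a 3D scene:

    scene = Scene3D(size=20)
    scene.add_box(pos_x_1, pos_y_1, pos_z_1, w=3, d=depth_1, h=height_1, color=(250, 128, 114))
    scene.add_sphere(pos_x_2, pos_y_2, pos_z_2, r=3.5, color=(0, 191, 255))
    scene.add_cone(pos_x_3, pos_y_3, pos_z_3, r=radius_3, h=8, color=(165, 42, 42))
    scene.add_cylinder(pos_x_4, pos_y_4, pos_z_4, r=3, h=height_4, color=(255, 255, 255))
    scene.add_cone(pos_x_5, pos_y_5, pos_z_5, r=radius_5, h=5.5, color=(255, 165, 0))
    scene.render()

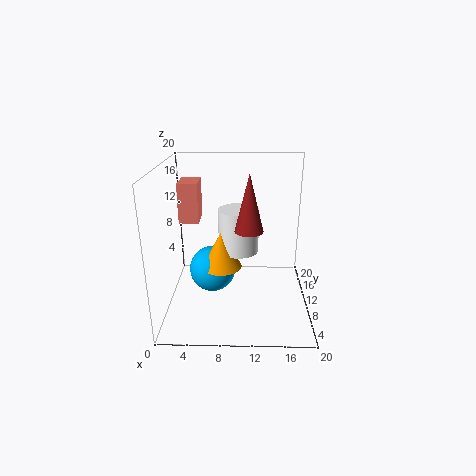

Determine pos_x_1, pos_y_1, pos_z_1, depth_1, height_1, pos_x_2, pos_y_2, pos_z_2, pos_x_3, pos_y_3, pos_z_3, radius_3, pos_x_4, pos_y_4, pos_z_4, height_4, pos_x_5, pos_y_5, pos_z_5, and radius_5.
pos_x_1 = 1
pos_y_1 = 14
pos_z_1 = 10.5
depth_1 = 4.5
height_1 = 6
pos_x_2 = 6
pos_y_2 = 13
pos_z_2 = 3.5
pos_x_3 = 11.5
pos_y_3 = 10
pos_z_3 = 11
radius_3 = 2
pos_x_4 = 10
pos_y_4 = 13.5
pos_z_4 = 6.5
height_4 = 6.5
pos_x_5 = 7.5
pos_y_5 = 12
pos_z_5 = 4.5
radius_5 = 3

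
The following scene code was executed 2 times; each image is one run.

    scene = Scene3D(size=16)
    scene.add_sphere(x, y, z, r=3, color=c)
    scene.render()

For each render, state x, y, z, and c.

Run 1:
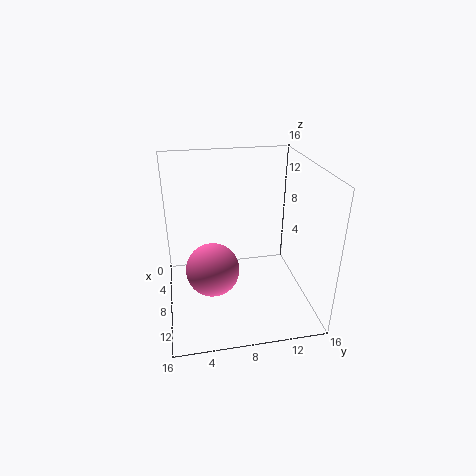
x = 8.5
y = 5
z = 4.5
c = 'hotpink'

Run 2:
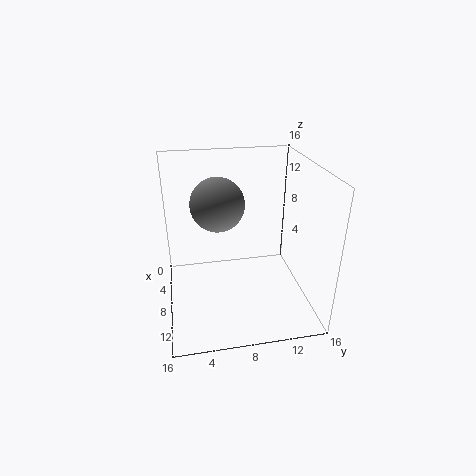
x = 6.5
y = 6
z = 11.5
c = 'gray'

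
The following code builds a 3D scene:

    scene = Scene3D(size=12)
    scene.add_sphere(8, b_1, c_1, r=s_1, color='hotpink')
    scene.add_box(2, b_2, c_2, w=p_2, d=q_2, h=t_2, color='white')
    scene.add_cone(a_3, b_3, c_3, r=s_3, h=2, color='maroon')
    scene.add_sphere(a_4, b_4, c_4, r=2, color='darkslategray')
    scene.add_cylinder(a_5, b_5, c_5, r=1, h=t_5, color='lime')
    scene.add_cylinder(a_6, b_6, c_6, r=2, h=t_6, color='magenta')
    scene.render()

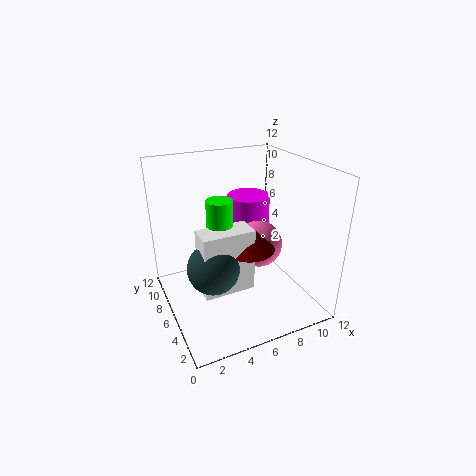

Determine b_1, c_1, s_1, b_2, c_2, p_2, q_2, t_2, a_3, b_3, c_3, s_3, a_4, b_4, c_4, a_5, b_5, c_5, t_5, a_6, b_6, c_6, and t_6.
b_1 = 6, c_1 = 5, s_1 = 2, b_2 = 3, c_2 = 3, p_2 = 4, q_2 = 2, t_2 = 5, a_3 = 6, b_3 = 4, c_3 = 6, s_3 = 2, a_4 = 3, b_4 = 4, c_4 = 5, a_5 = 4, b_5 = 5, c_5 = 7, t_5 = 3, a_6 = 9, b_6 = 10, c_6 = 2, t_6 = 6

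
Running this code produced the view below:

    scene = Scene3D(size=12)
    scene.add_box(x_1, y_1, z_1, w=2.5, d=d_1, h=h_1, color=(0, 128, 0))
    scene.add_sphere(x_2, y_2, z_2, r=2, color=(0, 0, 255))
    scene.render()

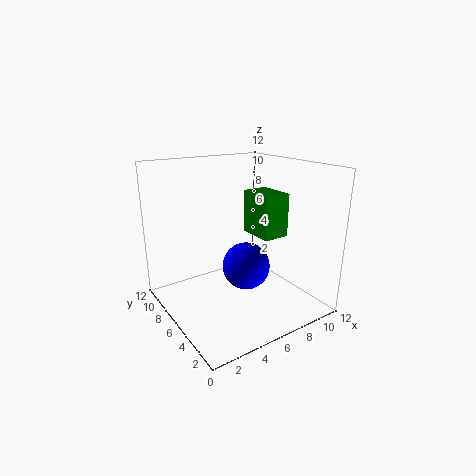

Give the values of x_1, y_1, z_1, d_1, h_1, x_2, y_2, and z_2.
x_1 = 9; y_1 = 6; z_1 = 5; d_1 = 3.5; h_1 = 4; x_2 = 6.5; y_2 = 5.5; z_2 = 3.5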